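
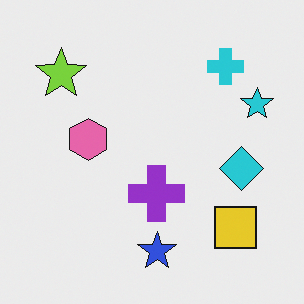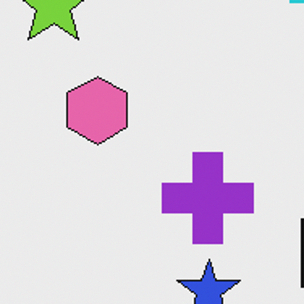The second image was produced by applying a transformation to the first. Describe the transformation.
It was cropped tightly and scaled back up.

The visible shapes are larger and the field of view is narrower; shapes near the original edges may be partly or wholly outside the frame — a crop-and-rescale.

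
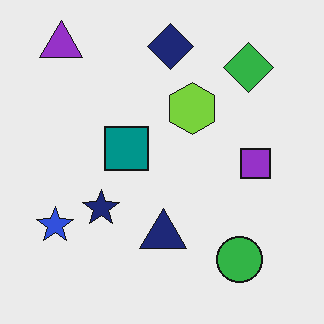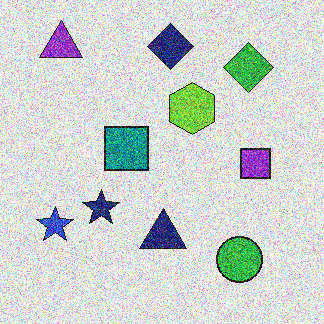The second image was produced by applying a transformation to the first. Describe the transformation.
Degraded with strong gaussian noise.

Random speckle covers the whole image, including the flat background.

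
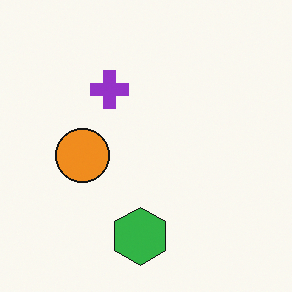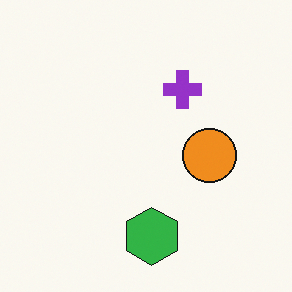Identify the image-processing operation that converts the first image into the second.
It was flipped horizontally (left ↔ right).

The orange circle is in the left of the first image and the right of the second — shapes on opposite sides of the vertical midline have swapped in a mirror flip.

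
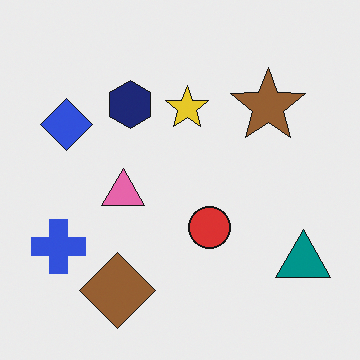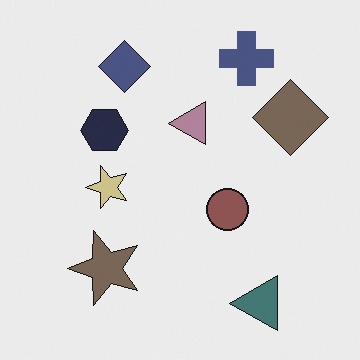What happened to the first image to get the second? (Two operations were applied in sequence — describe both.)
This is the original image transposed (reflected across the top-left ↔ bottom-right diagonal), then heavily desaturated.

Shapes have swapped their row and column positions — what was in the top-right is now in the bottom-left — a diagonal reflection. All colors are more muted and greyish — a global saturation change.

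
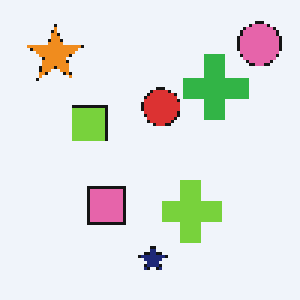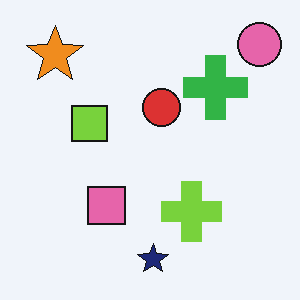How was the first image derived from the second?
The image was lightly pixelated (a mild mosaic effect).

Shapes are reduced to large square blocks; fine edges and outlines are lost — a downscale-then-upscale (mosaic) effect.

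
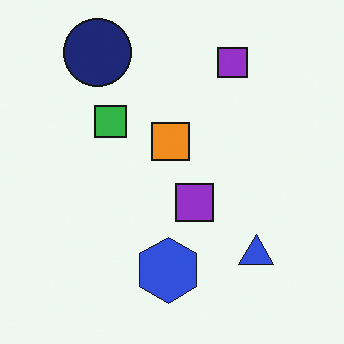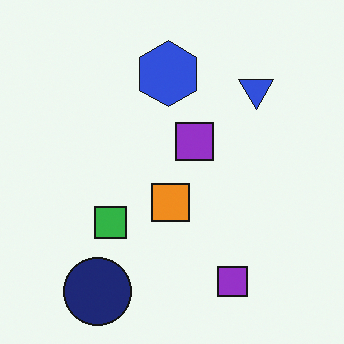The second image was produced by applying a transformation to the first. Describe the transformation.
It was flipped vertically (top ↔ bottom).

The navy circle is in the top-left of the first image and the bottom-left of the second — shapes on opposite sides of the horizontal midline have swapped in a mirror flip.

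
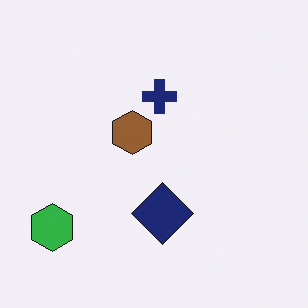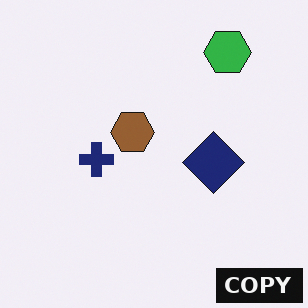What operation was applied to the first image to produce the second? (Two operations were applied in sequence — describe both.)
This is the original image transposed (reflected across the top-left ↔ bottom-right diagonal), then watermarked with the text "COPY" in the lower-right corner.

Shapes have swapped their row and column positions — what was in the top-right is now in the bottom-left — a diagonal reflection. A dark label reading "COPY" appears in the lower-right corner.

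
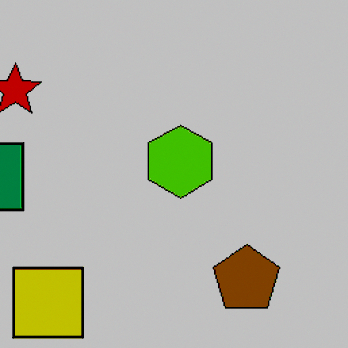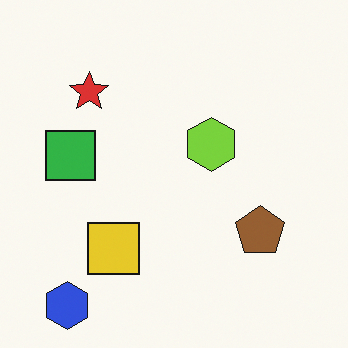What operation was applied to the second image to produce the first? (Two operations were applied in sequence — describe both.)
The image was cropped slightly and scaled back up, then heavily posterized to just a handful of flat colors.

The visible shapes are larger and the field of view is narrower; shapes near the original edges may be partly or wholly outside the frame — a crop-and-rescale. Each flat color has snapped to a coarser quantized level — most visibly, the near-white background has dropped to a flat grey.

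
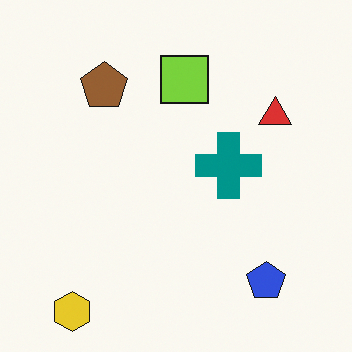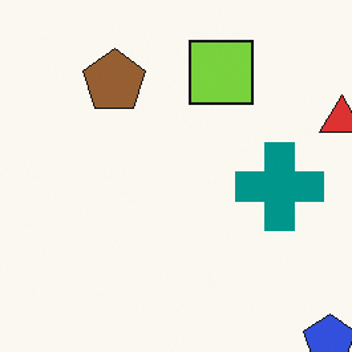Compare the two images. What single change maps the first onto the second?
The transformation is: cropped slightly and scaled back up.

The visible shapes are larger and the field of view is narrower; shapes near the original edges may be partly or wholly outside the frame — a crop-and-rescale.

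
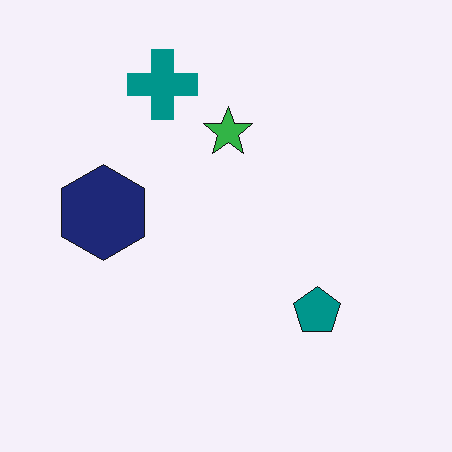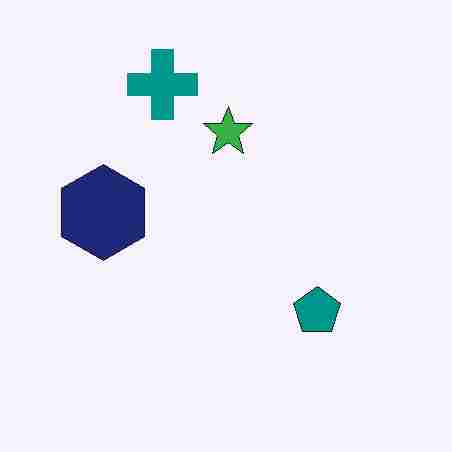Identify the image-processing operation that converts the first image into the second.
The image was heavily JPEG-compressed with obvious blocking artifacts.

Blocky 8×8 compression artifacts appear around shape edges and the flat background shows ringing — characteristic JPEG degradation.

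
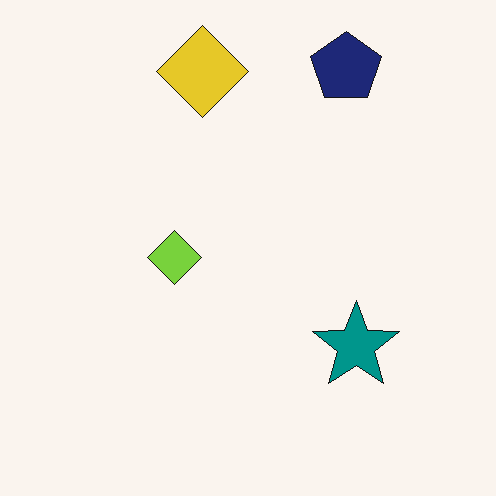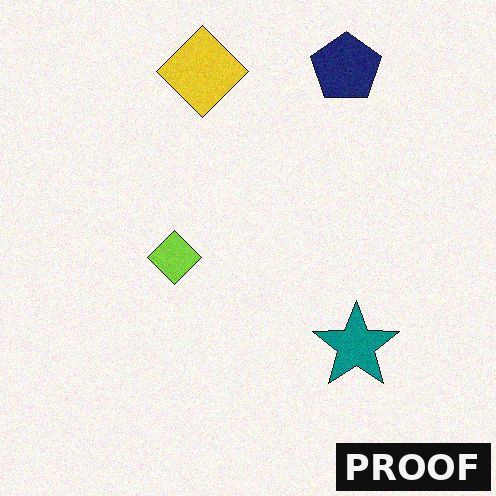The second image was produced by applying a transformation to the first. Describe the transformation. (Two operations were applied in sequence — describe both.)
The transformation is: degraded with a light layer of grain, then watermarked with the text "PROOF" in the lower-right corner.

Random speckle covers the whole image, including the flat background. A dark label reading "PROOF" appears in the lower-right corner.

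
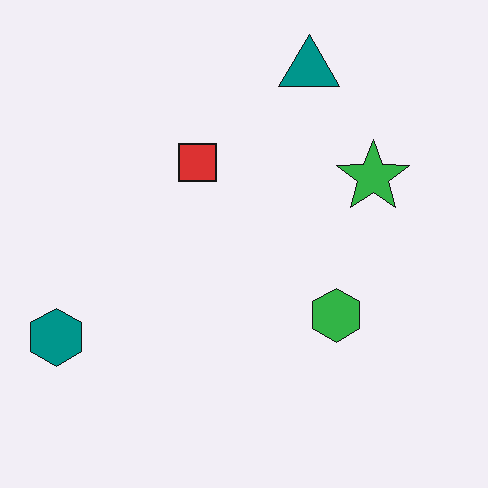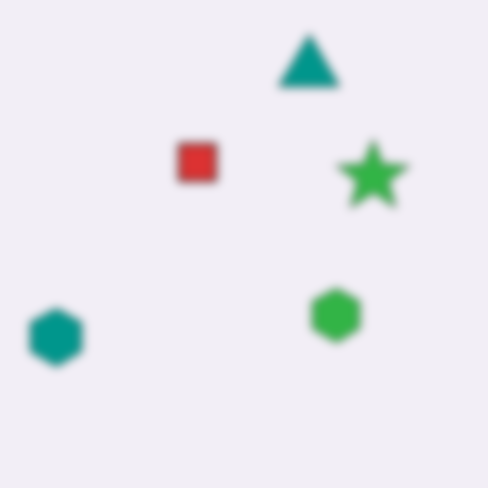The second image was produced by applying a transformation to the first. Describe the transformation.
This is the original image moderately blurred.

Shape edges and outlines are uniformly softened across the whole image.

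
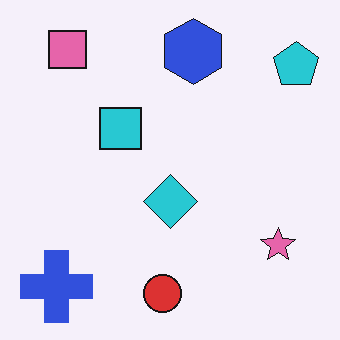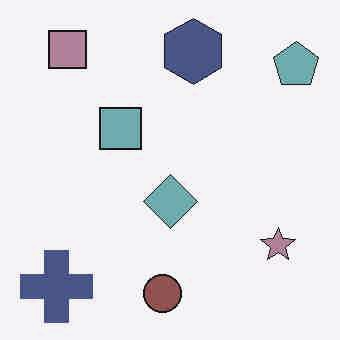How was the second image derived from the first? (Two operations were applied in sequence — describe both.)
Degraded with heavy JPEG compression, then heavily desaturated.

Blocky 8×8 compression artifacts appear around shape edges and the flat background shows ringing — characteristic JPEG degradation. All colors are more muted and greyish — a global saturation change.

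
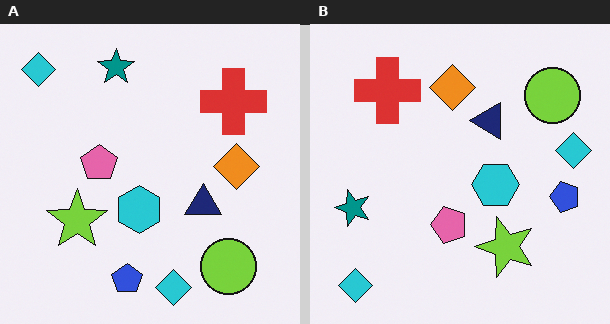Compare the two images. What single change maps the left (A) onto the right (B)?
It was rotated 90° counter-clockwise.

The lime circle sits in the bottom-right of the left (A) image and the top-right of the right (B) — consistent with a whole-image 90° counter-clockwise rotation.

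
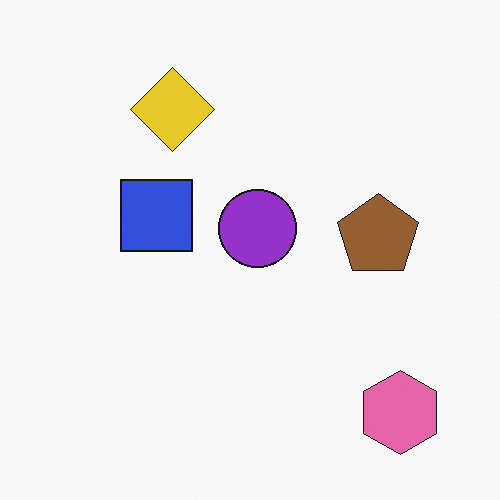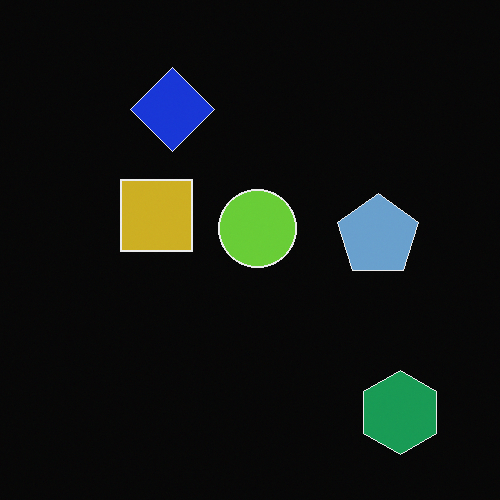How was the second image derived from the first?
Color-inverted (negative).

The light background has become dark and every shape's color is its complement — a photographic negative.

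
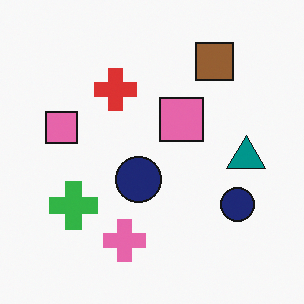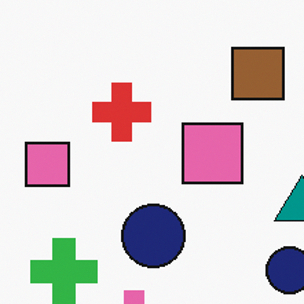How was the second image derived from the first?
The second image is the first cropped to a modestly smaller region and rescaled.

The visible shapes are larger and the field of view is narrower; shapes near the original edges may be partly or wholly outside the frame — a crop-and-rescale.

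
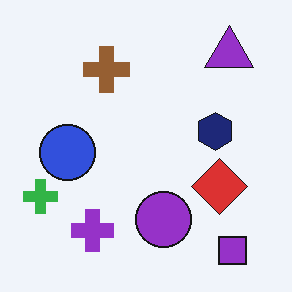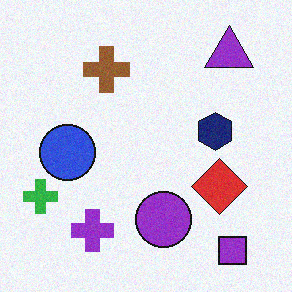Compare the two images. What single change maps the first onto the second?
The image was degraded with subtle gaussian noise.

Random speckle covers the whole image, including the flat background.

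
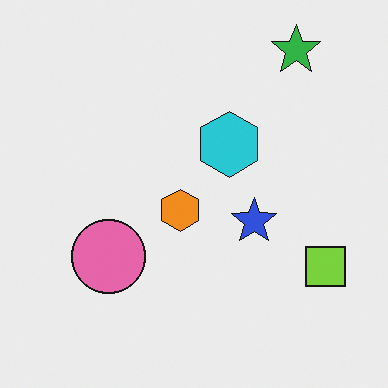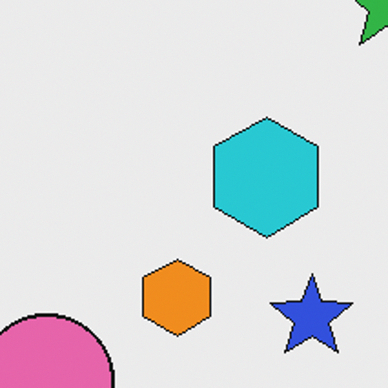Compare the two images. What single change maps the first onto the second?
The second image is the first cropped to a noticeably smaller region and rescaled.

The visible shapes are larger and the field of view is narrower; shapes near the original edges may be partly or wholly outside the frame — a crop-and-rescale.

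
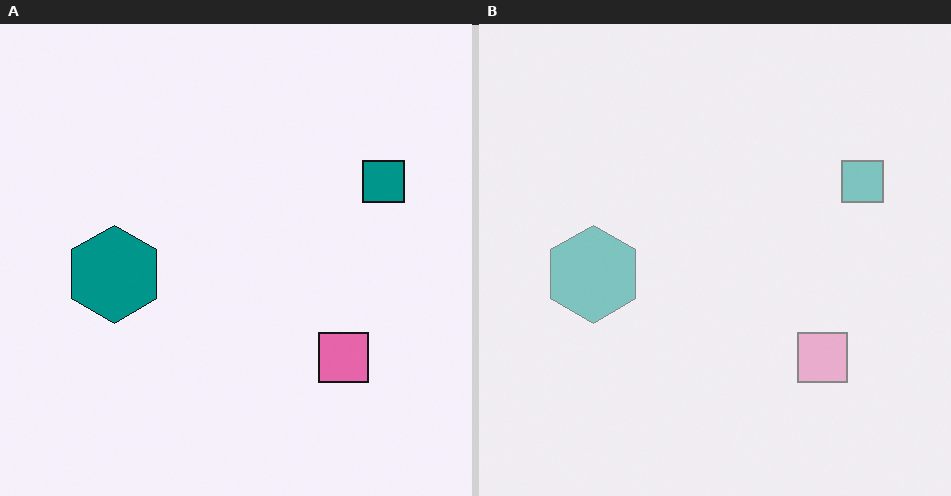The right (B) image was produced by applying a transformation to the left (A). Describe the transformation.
The image was given much lower contrast.

Tones are pushed toward mid-grey across the whole image — a global contrast change.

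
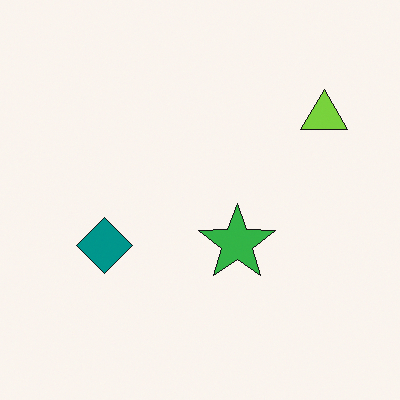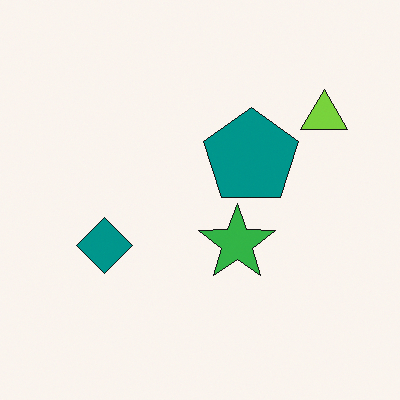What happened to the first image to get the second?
The image was overlaid with an additional teal pentagon.

A teal pentagon appears in the second image that is absent from the first.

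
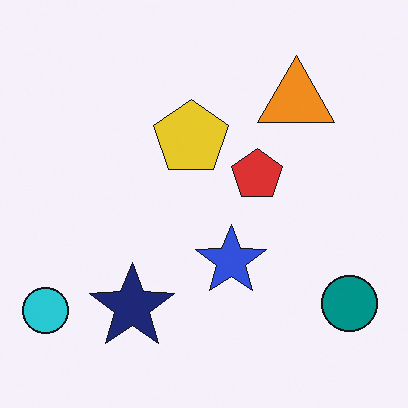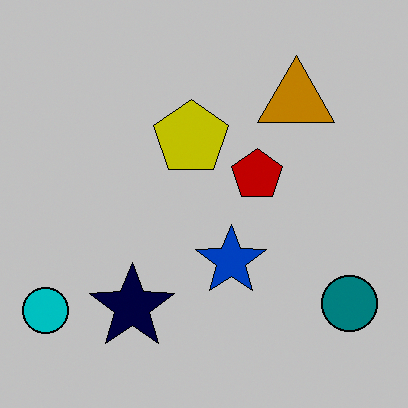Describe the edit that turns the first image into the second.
This is the original image aggressively posterized.

Each flat color has snapped to a coarser quantized level — most visibly, the near-white background has dropped to a flat grey.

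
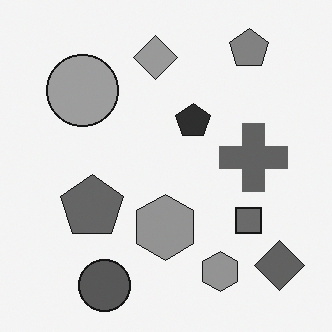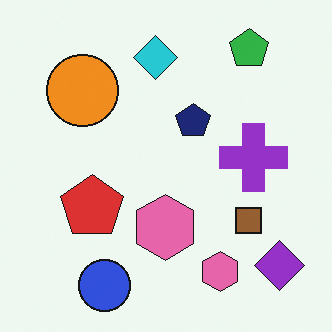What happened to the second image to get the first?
This is the original image converted to grayscale.

All color is removed — every shape is now a shade of grey.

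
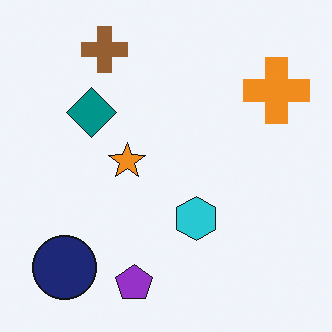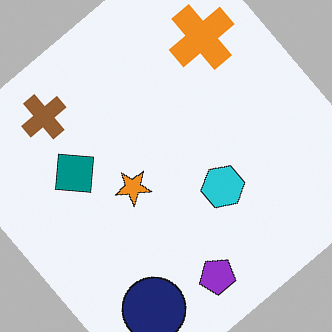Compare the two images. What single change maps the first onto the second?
This is the original image rotated counter-clockwise by a large amount — several tens of degrees.

Every shape is tilted by the same angle and the image corners show triangular fill wedges — a whole-image rotation by a non-right angle.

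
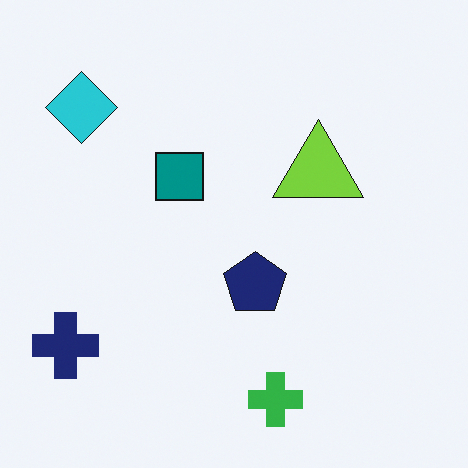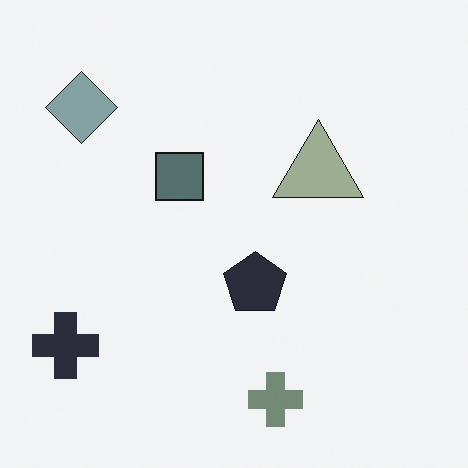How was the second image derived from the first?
Heavily desaturated.

All colors are more muted and greyish — a global saturation change.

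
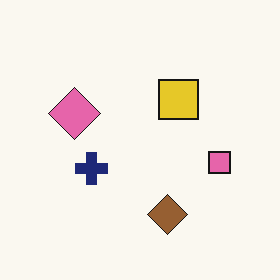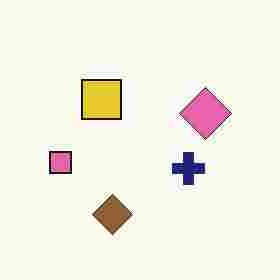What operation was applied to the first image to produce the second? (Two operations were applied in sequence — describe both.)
This is the original image degraded with heavy JPEG compression, then flipped horizontally (left ↔ right).

Blocky 8×8 compression artifacts appear around shape edges and the flat background shows ringing — characteristic JPEG degradation. The pink square is in the right of the first image and the left of the second — shapes on opposite sides of the vertical midline have swapped in a mirror flip.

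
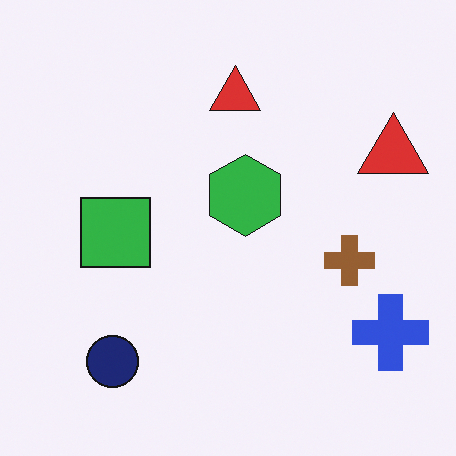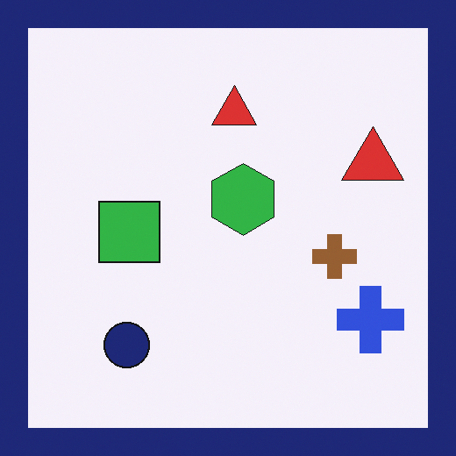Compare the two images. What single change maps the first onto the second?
The second image is the first framed with a navy border.

A solid navy frame runs around the edge of the second image, with the content slightly shrunk inside it.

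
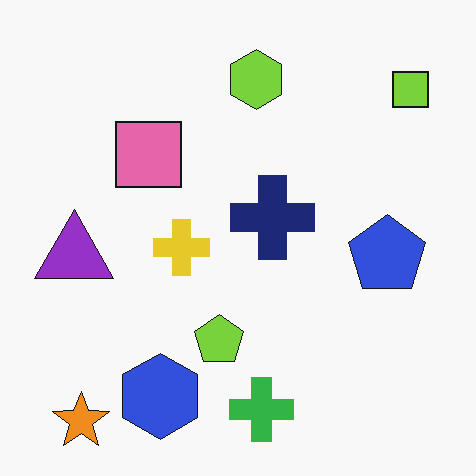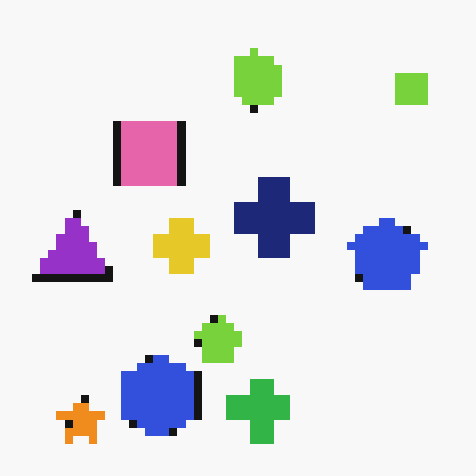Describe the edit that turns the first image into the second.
This is the original image moderately pixelated.

Shapes are reduced to large square blocks; fine edges and outlines are lost — a downscale-then-upscale (mosaic) effect.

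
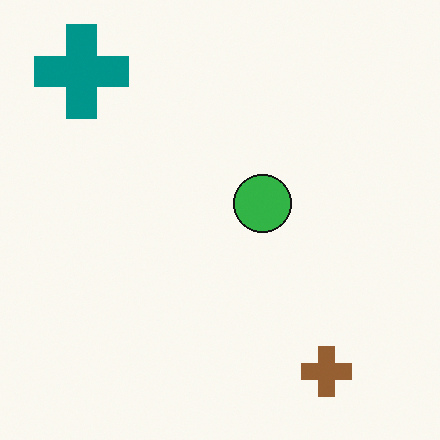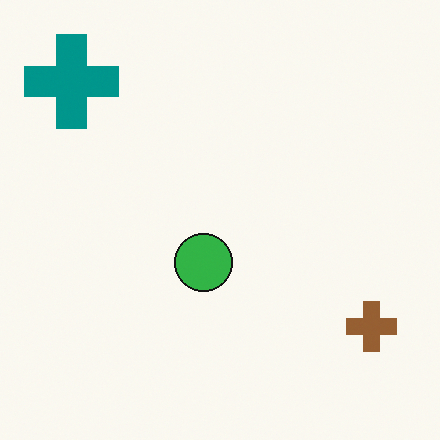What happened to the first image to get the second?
This is the original image transposed (reflected across the top-left ↔ bottom-right diagonal).

Shapes have swapped their row and column positions — what was in the top-right is now in the bottom-left — a diagonal reflection.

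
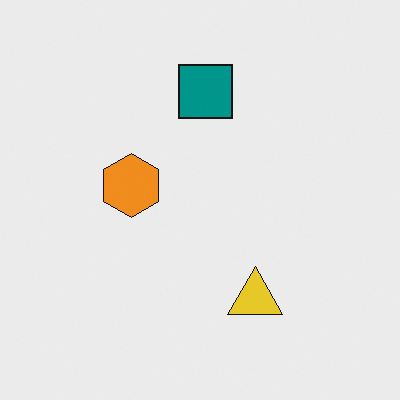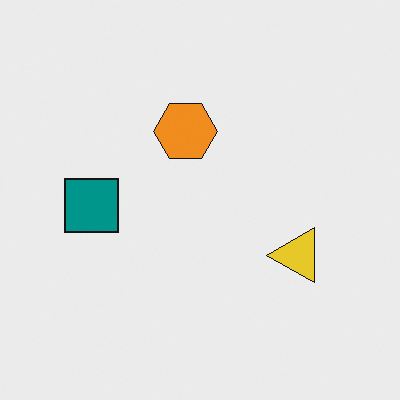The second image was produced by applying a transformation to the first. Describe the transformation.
It was transposed (reflected across the top-left ↔ bottom-right diagonal).

Shapes have swapped their row and column positions — what was in the top-right is now in the bottom-left — a diagonal reflection.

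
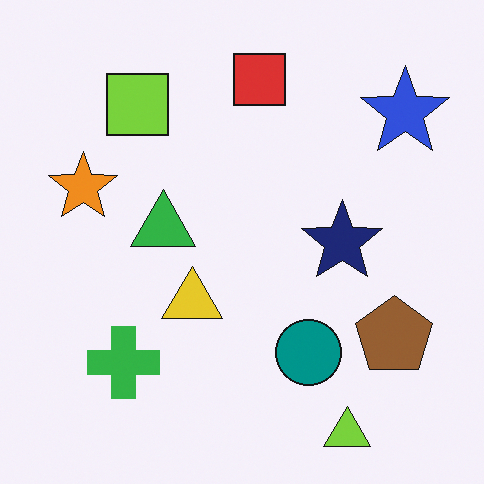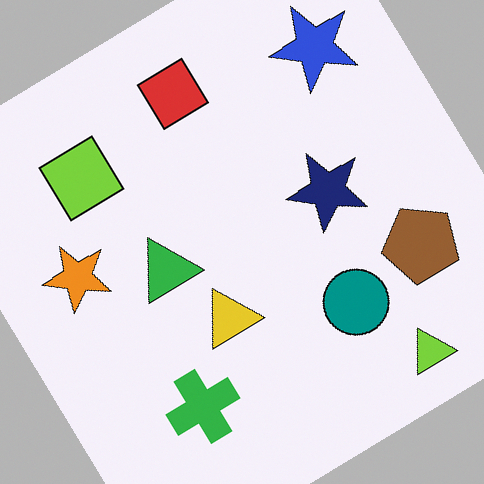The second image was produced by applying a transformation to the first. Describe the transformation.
This is the original image rotated counter-clockwise by a large amount — several tens of degrees.

Every shape is tilted by the same angle and the image corners show triangular fill wedges — a whole-image rotation by a non-right angle.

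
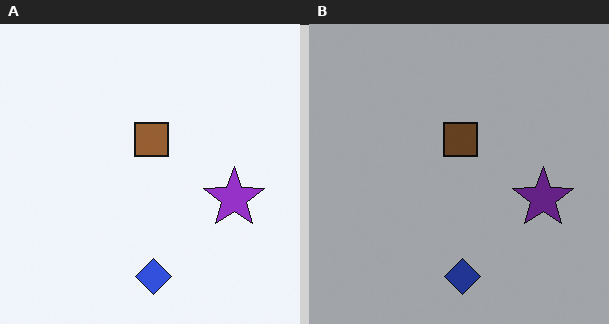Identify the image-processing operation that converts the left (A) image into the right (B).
Noticeably darkened.

Every pixel — background and shapes alike — is uniformly darkened.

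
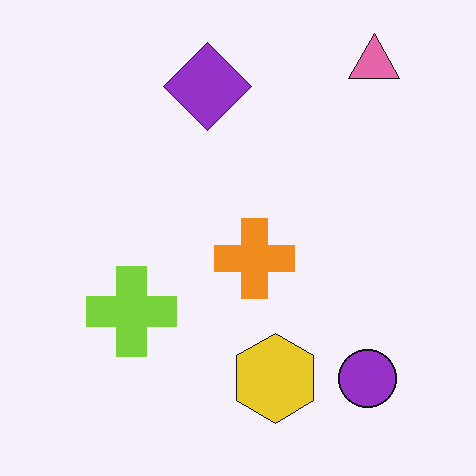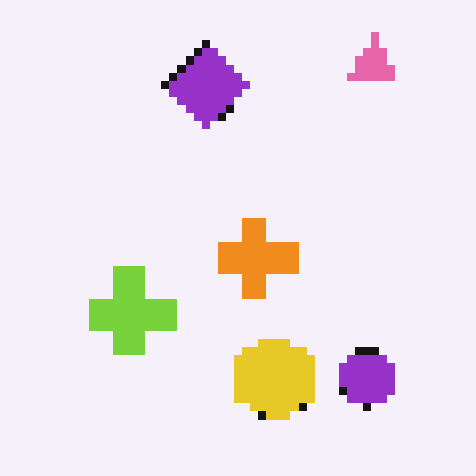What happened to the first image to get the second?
This is the original image pixelated into visible square blocks.

Shapes are reduced to large square blocks; fine edges and outlines are lost — a downscale-then-upscale (mosaic) effect.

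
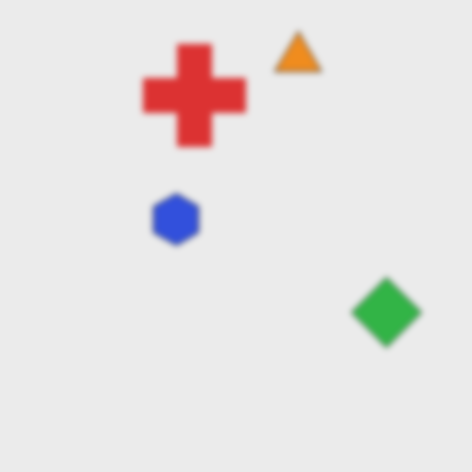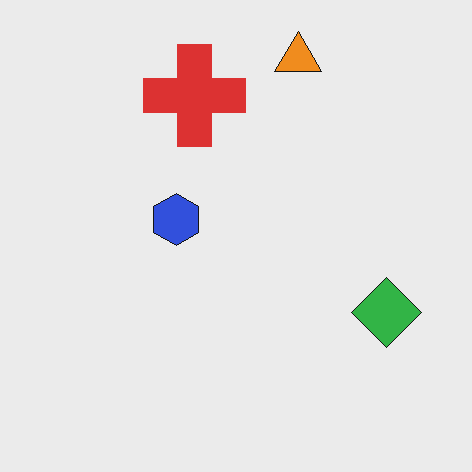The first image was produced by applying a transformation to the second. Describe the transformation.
The first image is the second noticeably gaussian-blurred.

Shape edges and outlines are uniformly softened across the whole image.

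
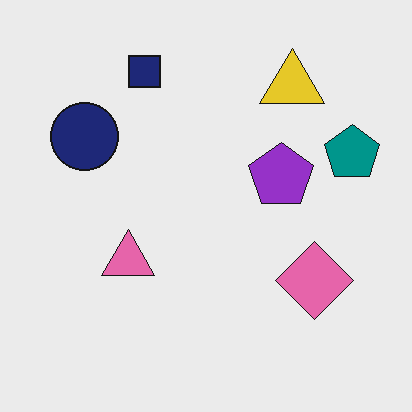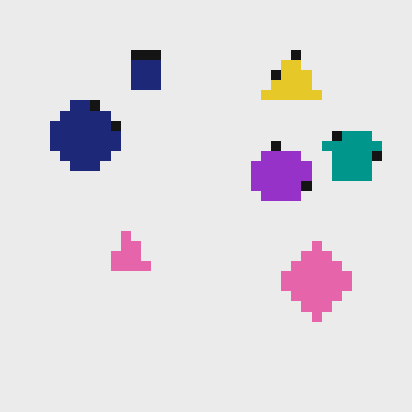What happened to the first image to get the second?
The transformation is: coarsely pixelated.

Shapes are reduced to large square blocks; fine edges and outlines are lost — a downscale-then-upscale (mosaic) effect.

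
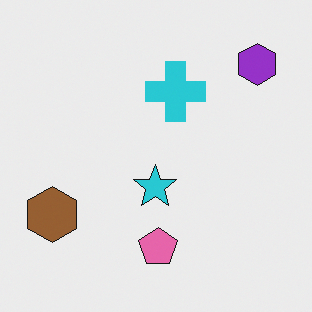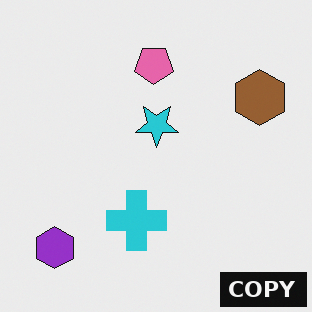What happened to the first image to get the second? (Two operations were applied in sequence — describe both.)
The image was rotated 180°, then watermarked with the text "COPY" in the lower-right corner.

The purple hexagon sits in the top-right of the first image and the bottom-left of the second — consistent with a whole-image 180° rotation. A dark label reading "COPY" appears in the lower-right corner.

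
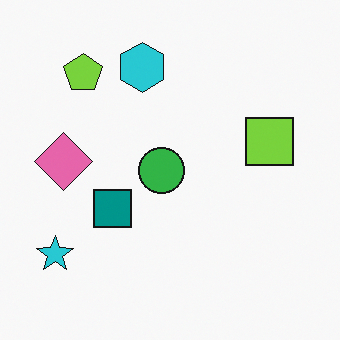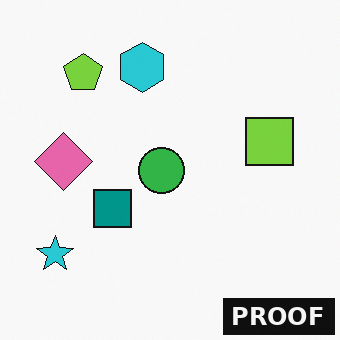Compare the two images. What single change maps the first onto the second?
Watermarked with the text "PROOF" in the lower-right corner.

A dark label reading "PROOF" appears in the lower-right corner.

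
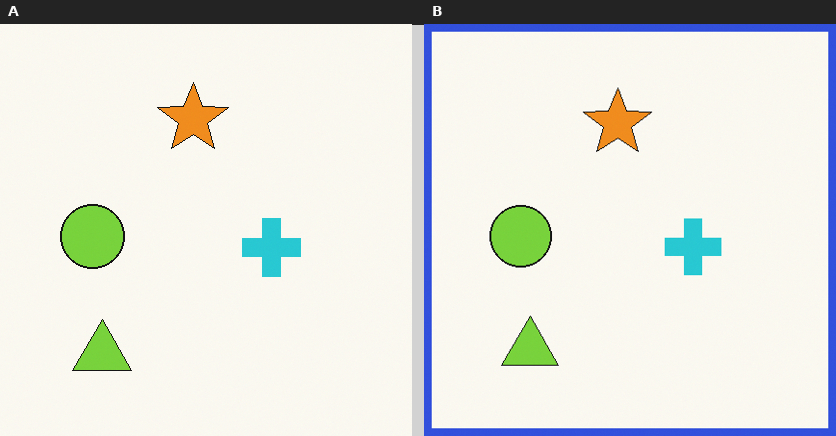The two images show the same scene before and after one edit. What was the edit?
The image was framed with a blue border.

A solid blue frame runs around the edge of the right (B) image, with the content slightly shrunk inside it.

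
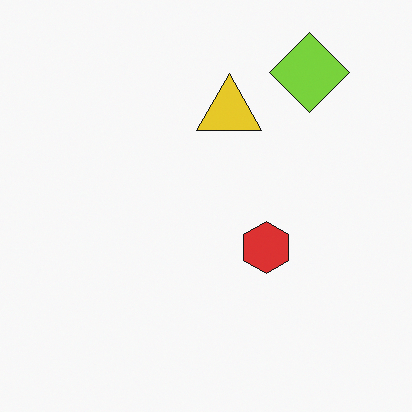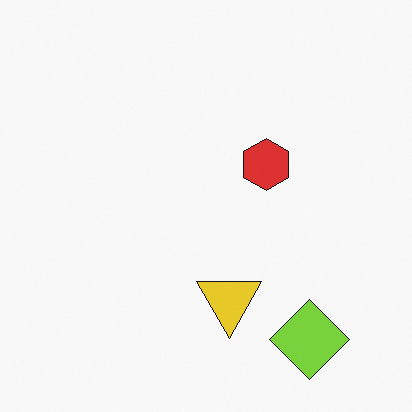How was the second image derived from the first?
The image was flipped vertically (top ↔ bottom).

The lime diamond is in the top-right of the first image and the bottom-right of the second — shapes on opposite sides of the horizontal midline have swapped in a mirror flip.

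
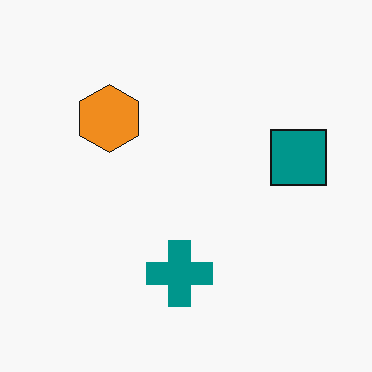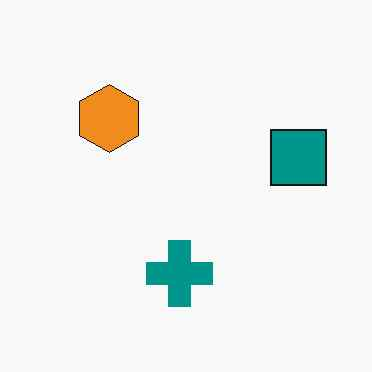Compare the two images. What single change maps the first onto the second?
This is the original image JPEG-compressed with visible artifacts.

Blocky 8×8 compression artifacts appear around shape edges and the flat background shows ringing — characteristic JPEG degradation.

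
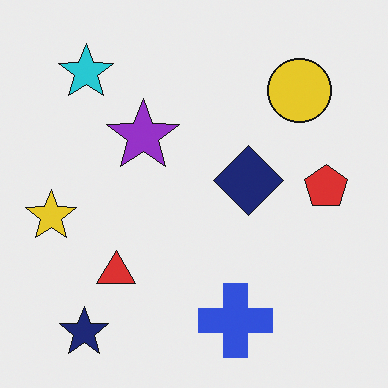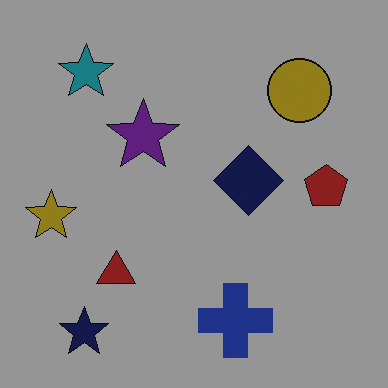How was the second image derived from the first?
It was noticeably darkened.

Every pixel — background and shapes alike — is uniformly darkened.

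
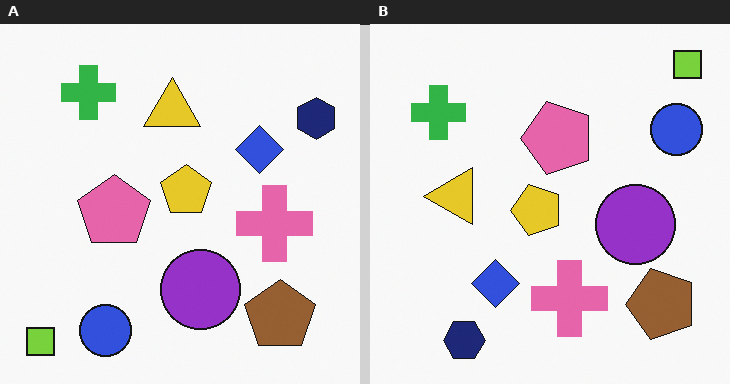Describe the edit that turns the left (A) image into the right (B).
The transformation is: transposed (reflected across the top-left ↔ bottom-right diagonal).

Shapes have swapped their row and column positions — what was in the top-right is now in the bottom-left — a diagonal reflection.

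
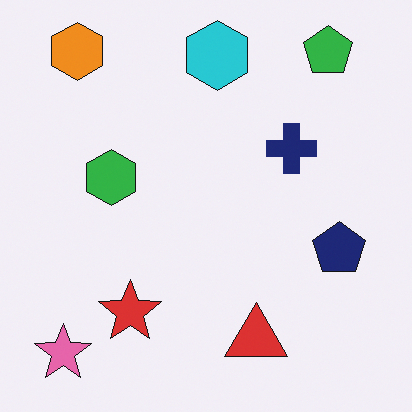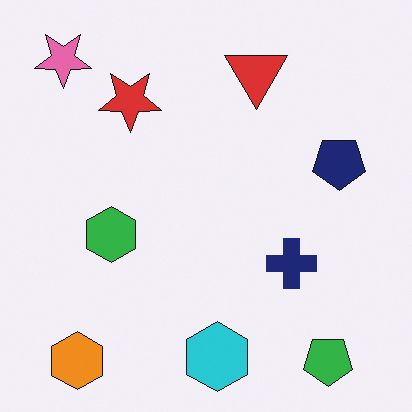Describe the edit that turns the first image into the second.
The image was flipped vertically (top ↔ bottom).

The green pentagon is in the top-right of the first image and the bottom-right of the second — shapes on opposite sides of the horizontal midline have swapped in a mirror flip.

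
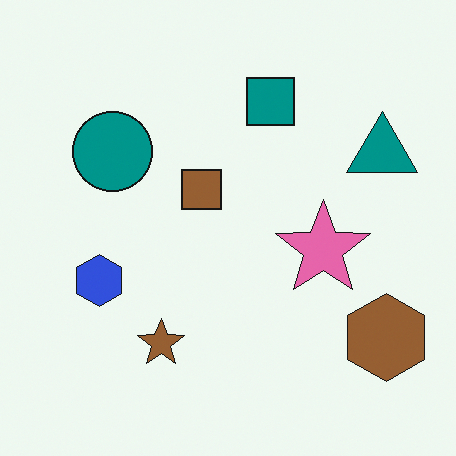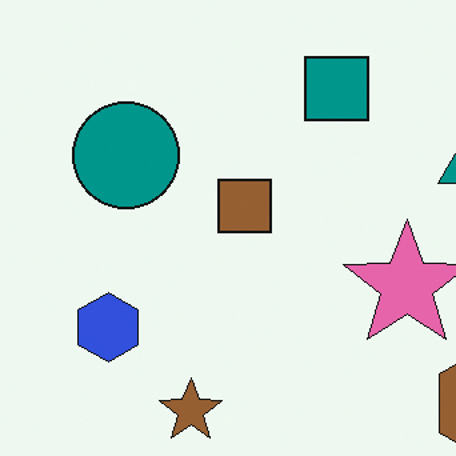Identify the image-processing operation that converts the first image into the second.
The image was cropped slightly and scaled back up.

The visible shapes are larger and the field of view is narrower; shapes near the original edges may be partly or wholly outside the frame — a crop-and-rescale.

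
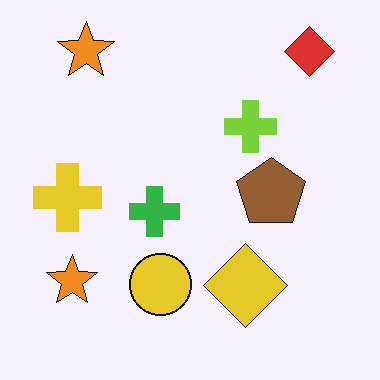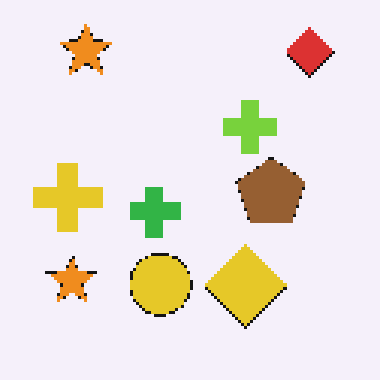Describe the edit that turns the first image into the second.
This is the original image lightly pixelated (a mild mosaic effect).

Shapes are reduced to large square blocks; fine edges and outlines are lost — a downscale-then-upscale (mosaic) effect.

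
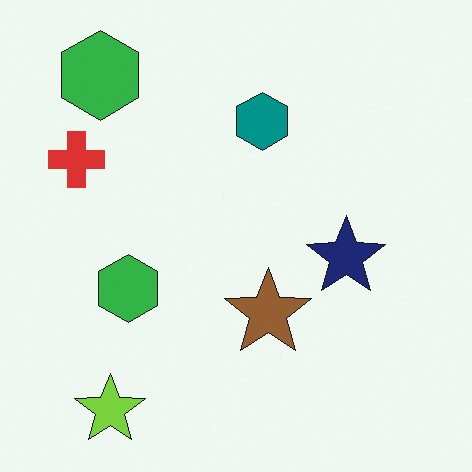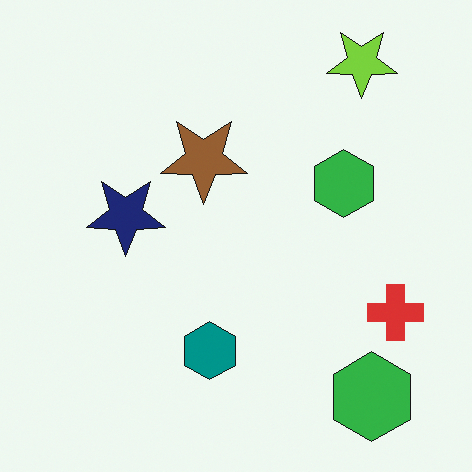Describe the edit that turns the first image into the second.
The second image is the first rotated 180°.

The lime star sits in the bottom-left of the first image and the top-right of the second — consistent with a whole-image 180° rotation.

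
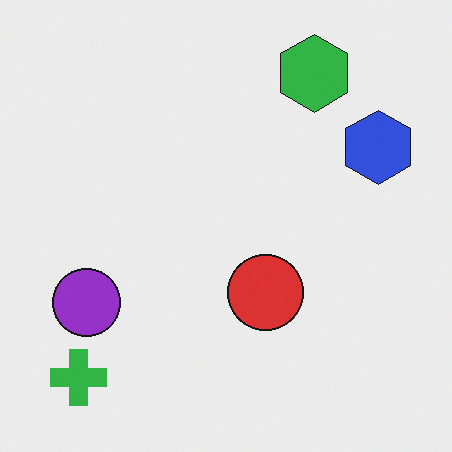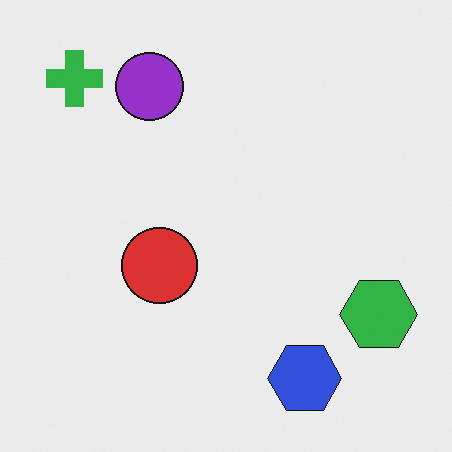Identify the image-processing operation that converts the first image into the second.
The transformation is: rotated 90° clockwise.

The green cross sits in the bottom-left of the first image and the top-left of the second — consistent with a whole-image 90° clockwise rotation.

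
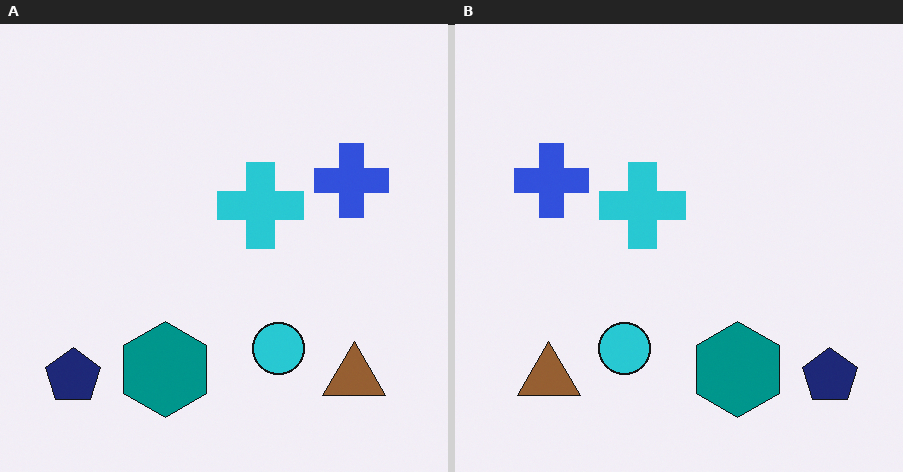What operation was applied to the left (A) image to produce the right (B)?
The image was flipped horizontally (left ↔ right).

The navy pentagon is in the bottom-left of the left (A) image and the bottom-right of the right (B) — shapes on opposite sides of the vertical midline have swapped in a mirror flip.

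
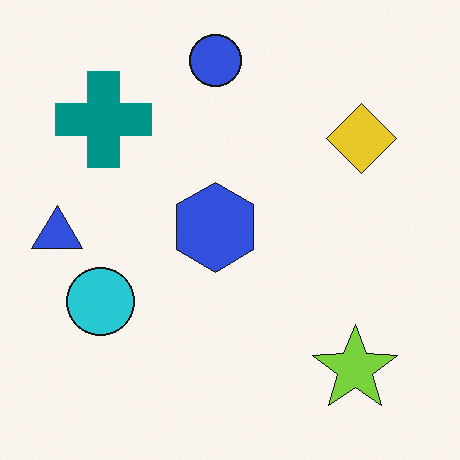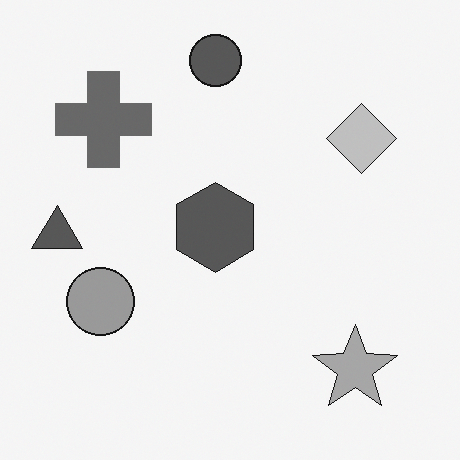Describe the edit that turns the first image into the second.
This is the original image converted to grayscale.

All color is removed — every shape is now a shade of grey.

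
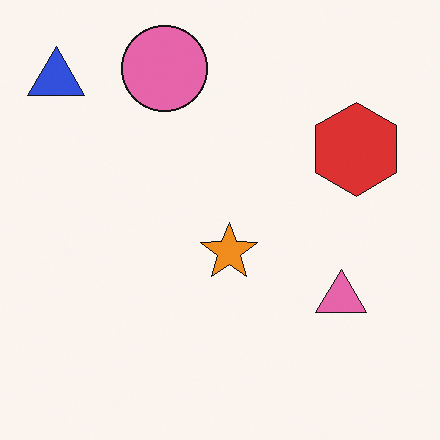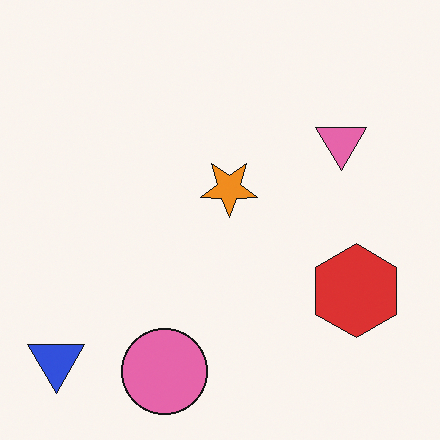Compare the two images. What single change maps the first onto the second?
The transformation is: flipped vertically (top ↔ bottom).

The pink circle is in the top of the first image and the bottom of the second — shapes on opposite sides of the horizontal midline have swapped in a mirror flip.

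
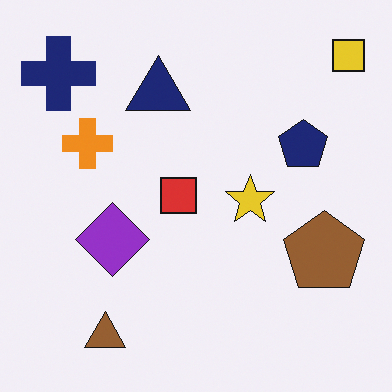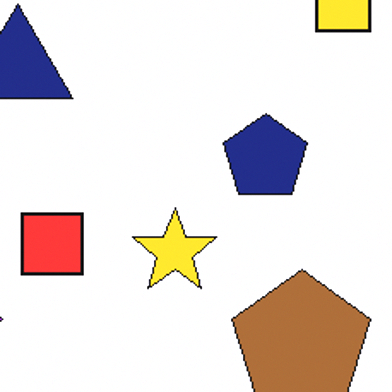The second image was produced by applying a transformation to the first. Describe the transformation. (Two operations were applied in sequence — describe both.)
The image was cropped to a noticeably smaller region and rescaled, then brightened a little.

The visible shapes are larger and the field of view is narrower; shapes near the original edges may be partly or wholly outside the frame — a crop-and-rescale. Every pixel — background and shapes alike — is uniformly brightened.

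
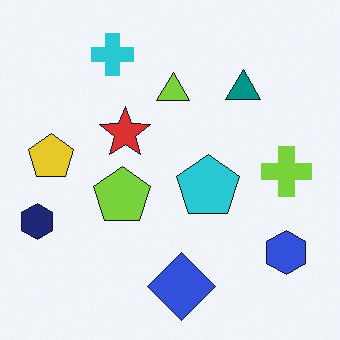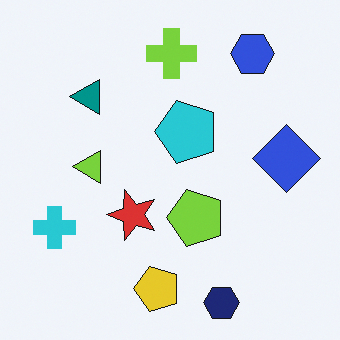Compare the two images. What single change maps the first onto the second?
It was rotated 90° counter-clockwise.

The navy hexagon sits in the left of the first image and the bottom of the second — consistent with a whole-image 90° counter-clockwise rotation.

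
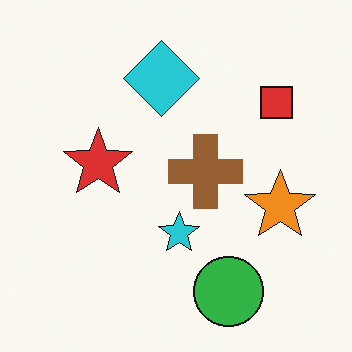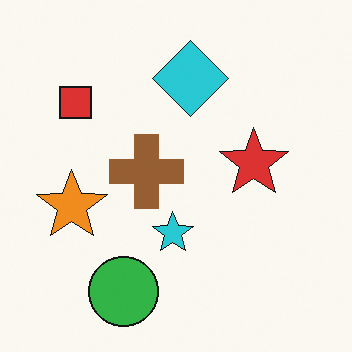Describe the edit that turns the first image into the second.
The second image is the first flipped horizontally (left ↔ right).

The orange star is in the right of the first image and the left of the second — shapes on opposite sides of the vertical midline have swapped in a mirror flip.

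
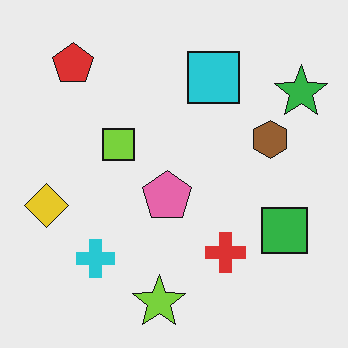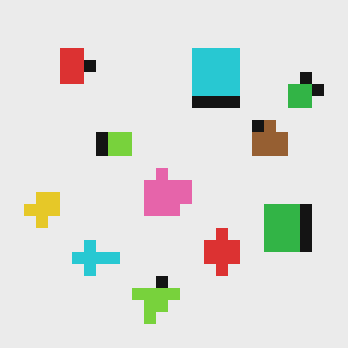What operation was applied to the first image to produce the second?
The image was heavily pixelated into large blocks.

Shapes are reduced to large square blocks; fine edges and outlines are lost — a downscale-then-upscale (mosaic) effect.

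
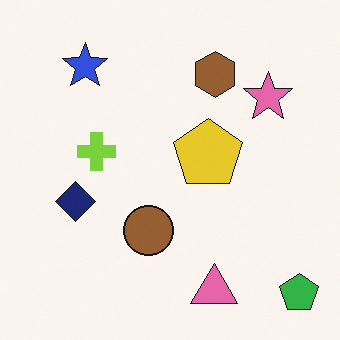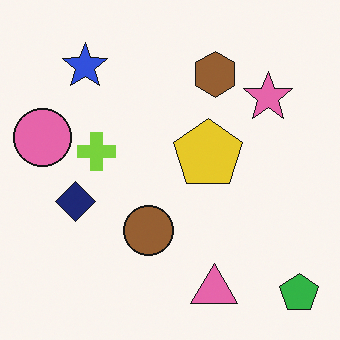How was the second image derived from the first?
The second image is the first overlaid with an additional pink circle.

A pink circle appears in the second image that is absent from the first.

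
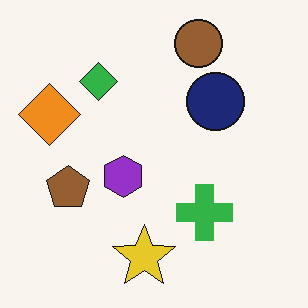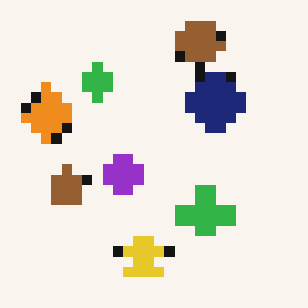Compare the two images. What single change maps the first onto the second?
The transformation is: heavily pixelated into large blocks.

Shapes are reduced to large square blocks; fine edges and outlines are lost — a downscale-then-upscale (mosaic) effect.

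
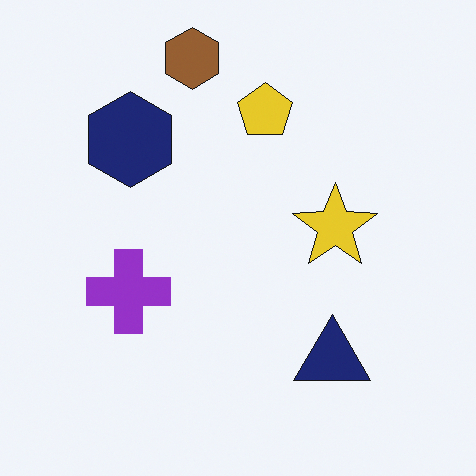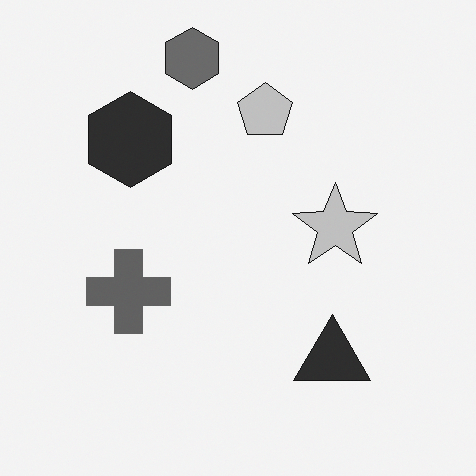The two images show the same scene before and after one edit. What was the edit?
This is the original image converted to grayscale.

All color is removed — every shape is now a shade of grey.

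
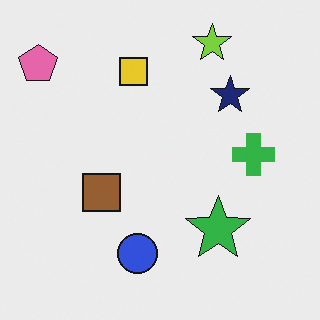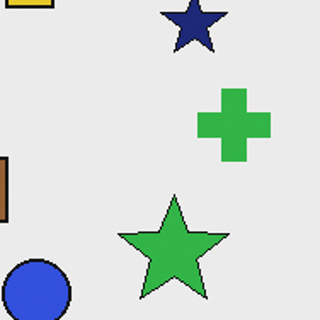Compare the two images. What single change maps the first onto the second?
Cropped to a noticeably smaller region and rescaled.

The visible shapes are larger and the field of view is narrower; shapes near the original edges may be partly or wholly outside the frame — a crop-and-rescale.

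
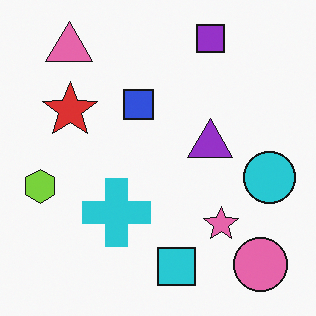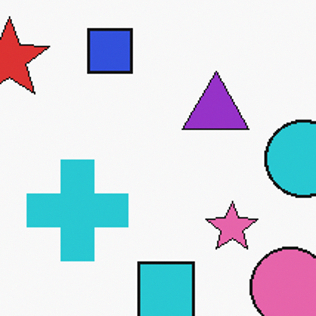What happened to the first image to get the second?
It was cropped to a modestly smaller region and rescaled.

The visible shapes are larger and the field of view is narrower; shapes near the original edges may be partly or wholly outside the frame — a crop-and-rescale.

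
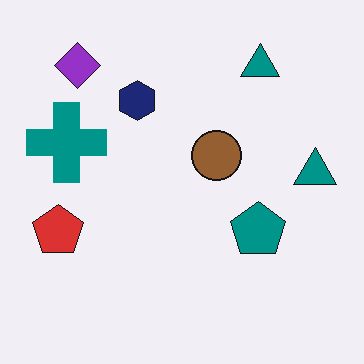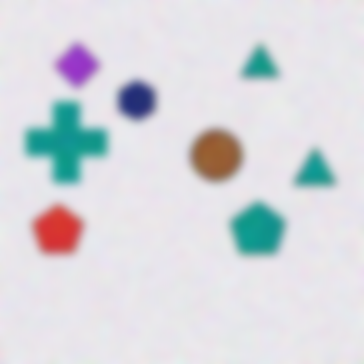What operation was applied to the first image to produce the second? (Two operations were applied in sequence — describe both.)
The transformation is: degraded with a thick layer of grain, then moderately blurred.

Random speckle covers the whole image, including the flat background. Shape edges and outlines are uniformly softened across the whole image.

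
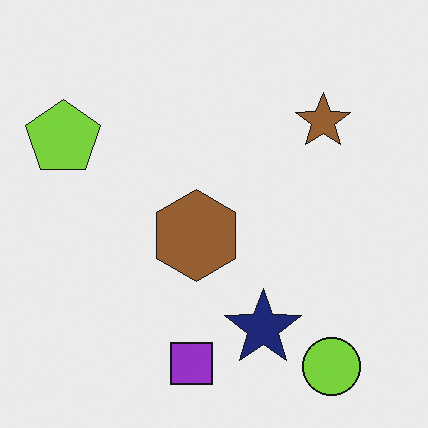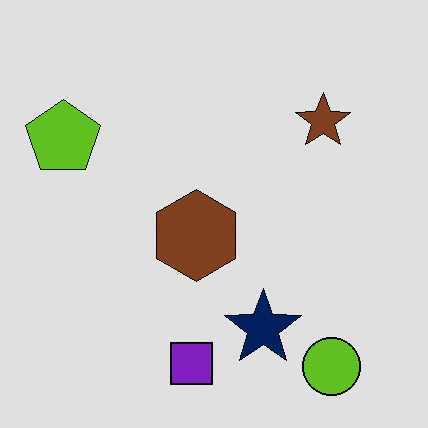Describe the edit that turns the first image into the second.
The second image is the first moderately posterized.

Each flat color has snapped to a coarser quantized level — most visibly, the near-white background has dropped to a flat grey.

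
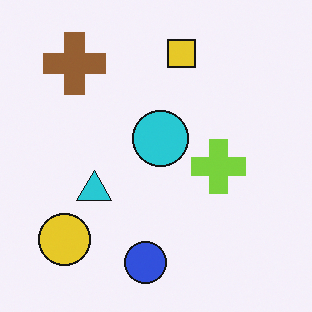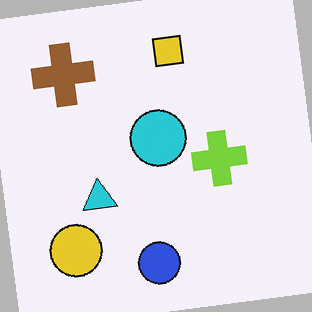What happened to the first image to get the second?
The image was rotated counter-clockwise by a small amount.

Every shape is tilted by the same angle and the image corners show triangular fill wedges — a whole-image rotation by a non-right angle.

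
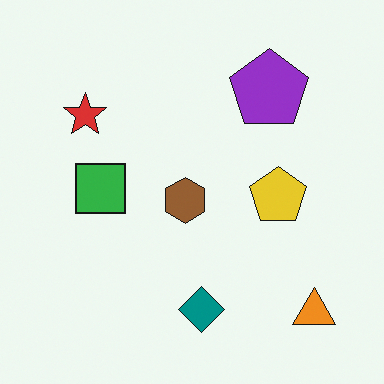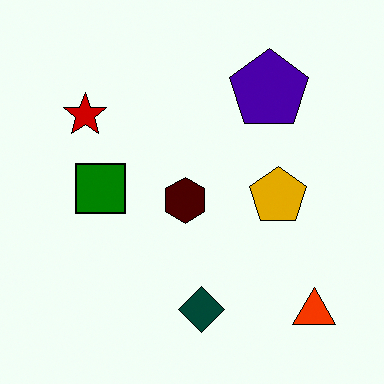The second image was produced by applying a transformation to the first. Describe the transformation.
The second image is the first boosted in contrast.

Tones are pushed away from mid-grey across the whole image — a global contrast change.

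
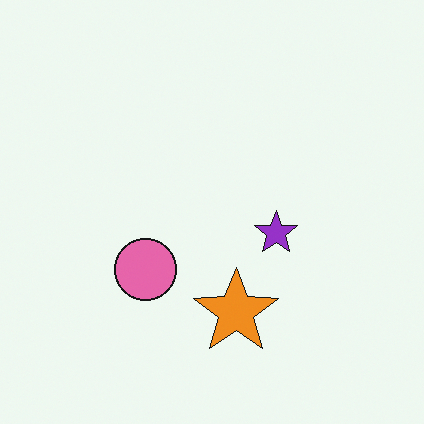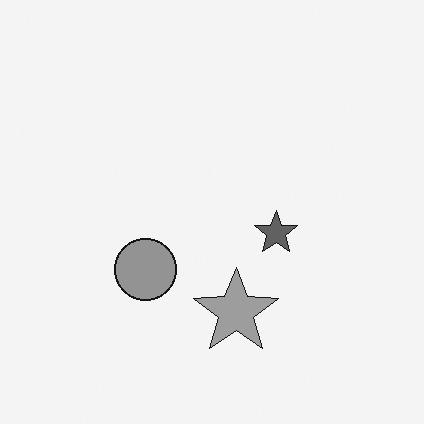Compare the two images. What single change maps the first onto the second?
The second image is the first converted to grayscale.

All color is removed — every shape is now a shade of grey.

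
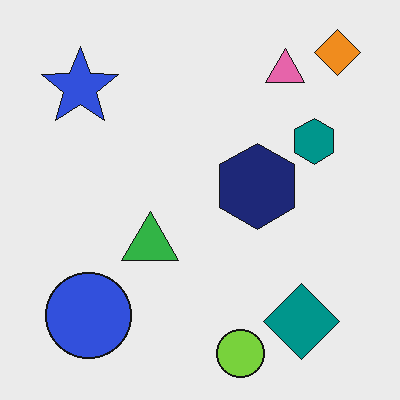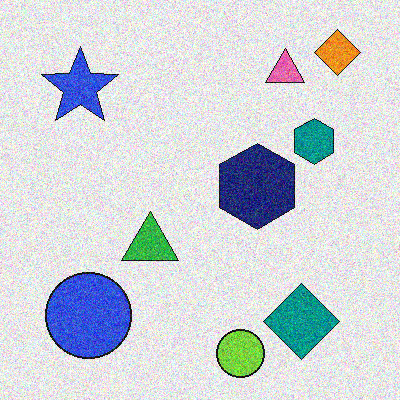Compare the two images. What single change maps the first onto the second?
The second image is the first degraded with visible gaussian noise.

Random speckle covers the whole image, including the flat background.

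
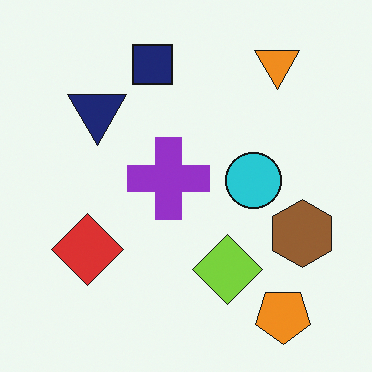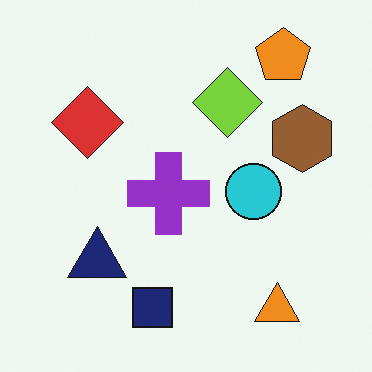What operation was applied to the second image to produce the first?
Flipped vertically (top ↔ bottom).

The orange pentagon is in the top-right of the second image and the bottom-right of the first — shapes on opposite sides of the horizontal midline have swapped in a mirror flip.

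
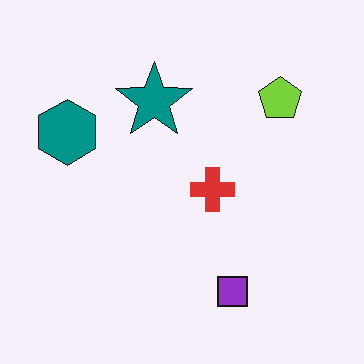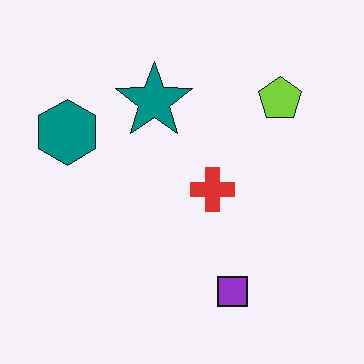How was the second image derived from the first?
The second image is the first given moderate JPEG compression.

Blocky 8×8 compression artifacts appear around shape edges and the flat background shows ringing — characteristic JPEG degradation.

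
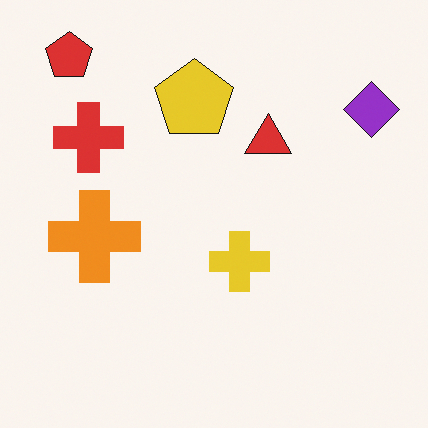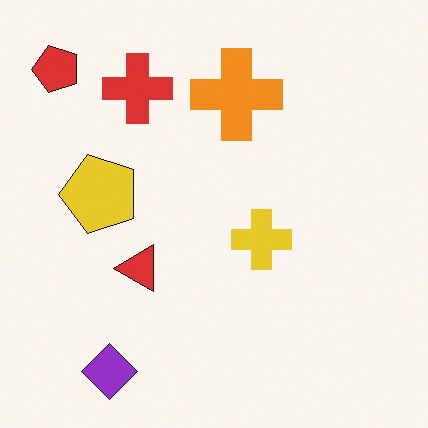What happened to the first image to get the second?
The transformation is: transposed (reflected across the top-left ↔ bottom-right diagonal).

Shapes have swapped their row and column positions — what was in the top-right is now in the bottom-left — a diagonal reflection.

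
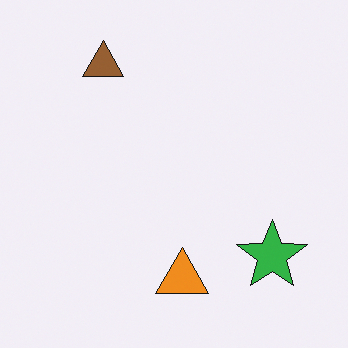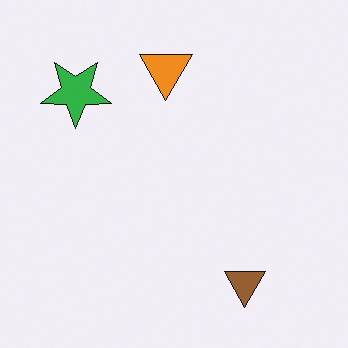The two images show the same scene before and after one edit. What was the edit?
It was rotated 180°.

The brown triangle sits in the top-left of the first image and the bottom-right of the second — consistent with a whole-image 180° rotation.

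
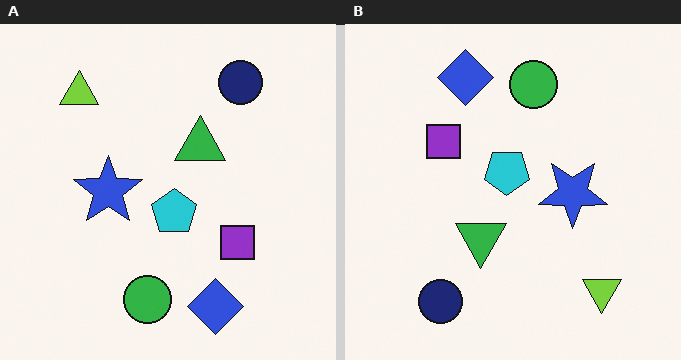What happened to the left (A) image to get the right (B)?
This is the original image rotated 180°.

The lime triangle sits in the top-left of the left (A) image and the bottom-right of the right (B) — consistent with a whole-image 180° rotation.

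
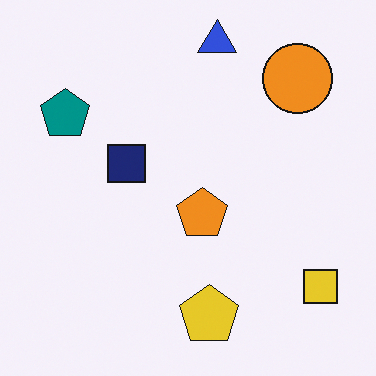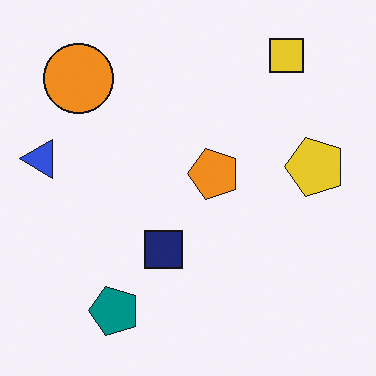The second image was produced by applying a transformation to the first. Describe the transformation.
It was rotated 90° counter-clockwise.

The yellow square sits in the bottom-right of the first image and the top-right of the second — consistent with a whole-image 90° counter-clockwise rotation.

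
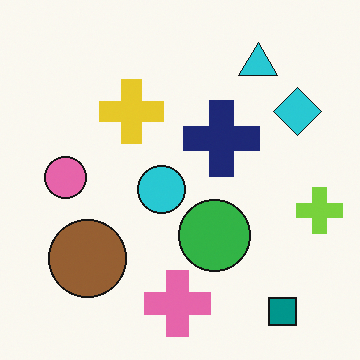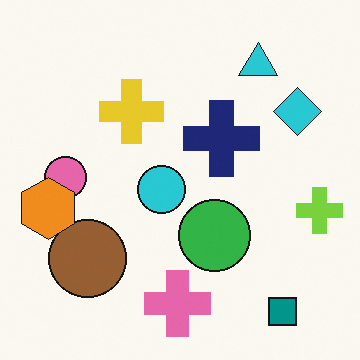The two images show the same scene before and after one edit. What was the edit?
The second image is the first overlaid with an additional orange hexagon.

An orange hexagon appears in the second image that is absent from the first.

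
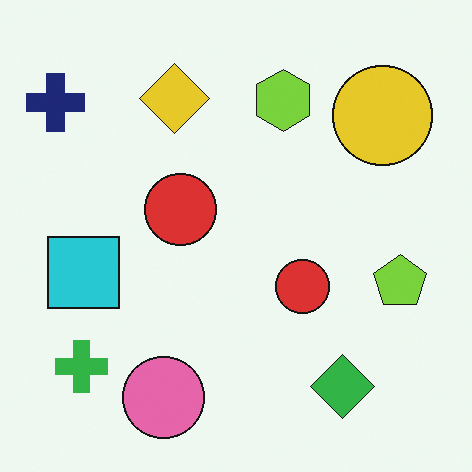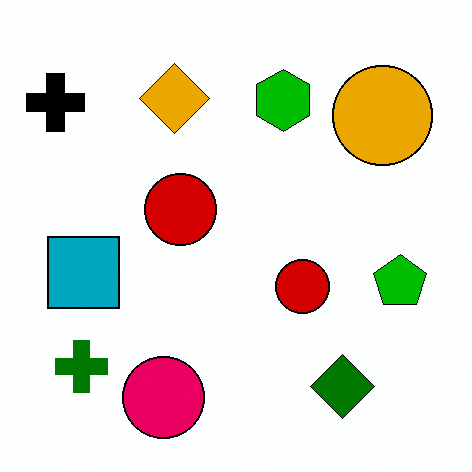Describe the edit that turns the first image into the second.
The transformation is: given much higher contrast.

Tones are pushed away from mid-grey across the whole image — a global contrast change.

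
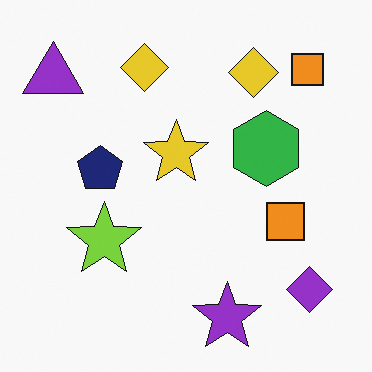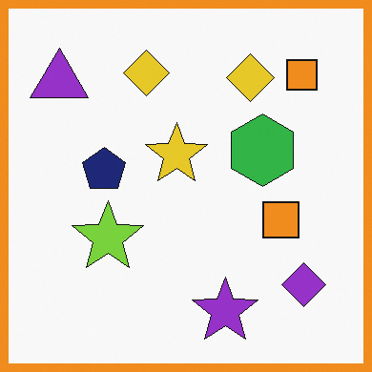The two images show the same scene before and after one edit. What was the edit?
The second image is the first framed with a orange border.

A solid orange frame runs around the edge of the second image, with the content slightly shrunk inside it.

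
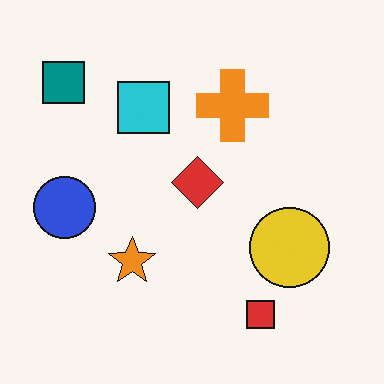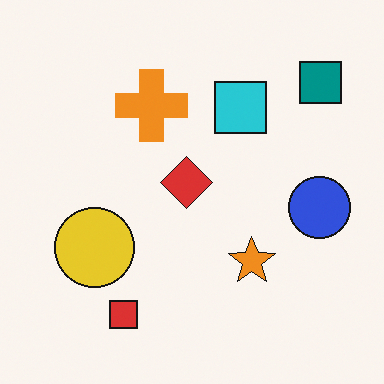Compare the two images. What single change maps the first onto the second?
It was flipped horizontally (left ↔ right).

The teal square is in the top-left of the first image and the top-right of the second — shapes on opposite sides of the vertical midline have swapped in a mirror flip.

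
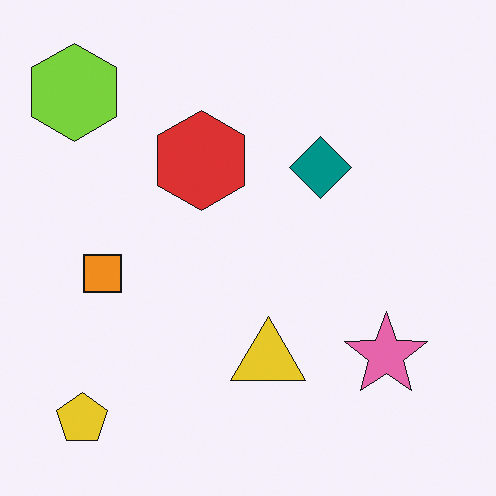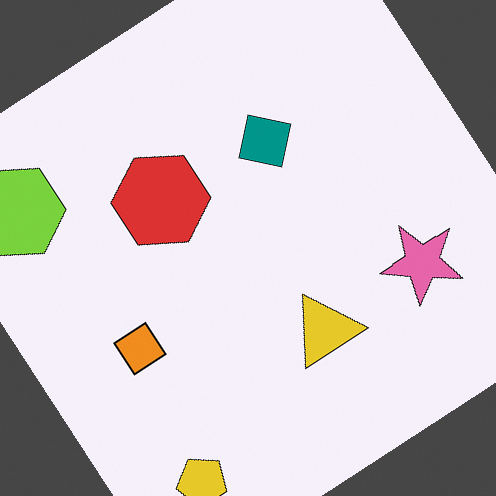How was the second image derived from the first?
Rotated counter-clockwise by a large amount — several tens of degrees.

Every shape is tilted by the same angle and the image corners show triangular fill wedges — a whole-image rotation by a non-right angle.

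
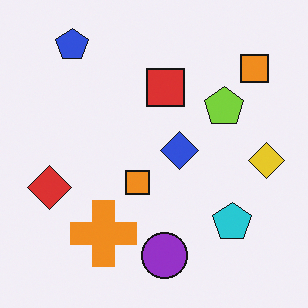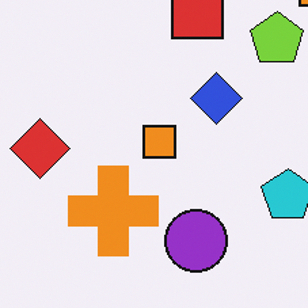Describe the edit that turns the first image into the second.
The image was cropped slightly and scaled back up.

The visible shapes are larger and the field of view is narrower; shapes near the original edges may be partly or wholly outside the frame — a crop-and-rescale.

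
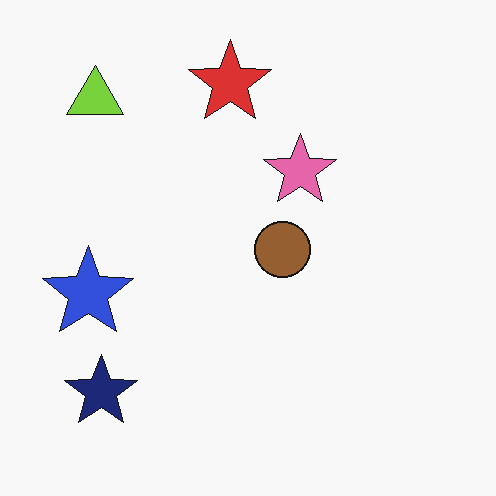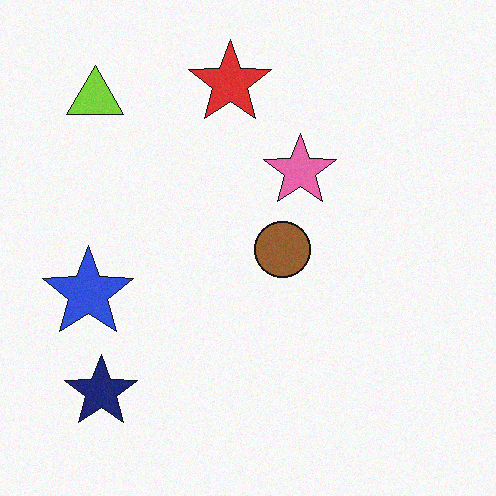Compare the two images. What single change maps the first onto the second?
The transformation is: degraded with subtle gaussian noise.

Random speckle covers the whole image, including the flat background.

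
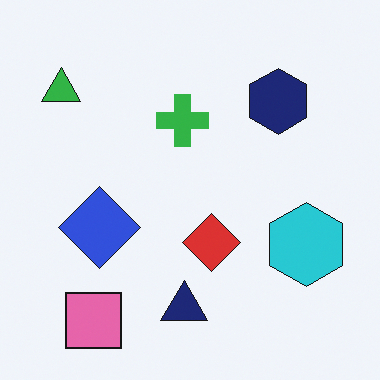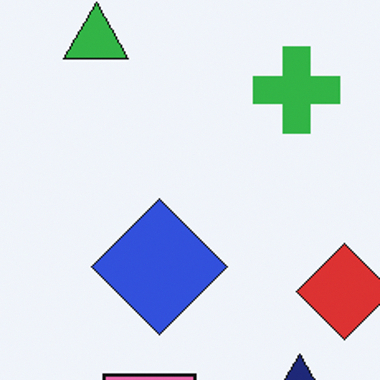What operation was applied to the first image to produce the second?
The image was cropped to a noticeably smaller region and rescaled.

The visible shapes are larger and the field of view is narrower; shapes near the original edges may be partly or wholly outside the frame — a crop-and-rescale.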